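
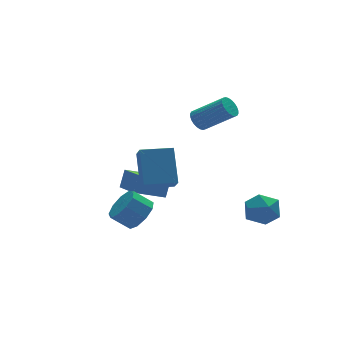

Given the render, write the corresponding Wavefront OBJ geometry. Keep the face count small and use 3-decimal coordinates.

v 0.38 3.584 -3.179
v 0.179 1.657 -2.422
v -1.165 3.977 -2.589
v -1.366 2.05 -1.832
v 0.826 3.91 -2.228
v 0.625 1.983 -1.471
v -0.719 4.303 -1.638
v -0.92 2.376 -0.881
v 3.44 -1.448 -2.671
v 4.225 -2.066 -2.465
v 2.495 -2.294 -1.615
v 3.28 -2.912 -1.409
v 3.302 -1.94 -1.102
v 3.886 -1.417 -1.755
v 2.834 -2.943 -2.325
v 3.418 -2.42 -2.978
v 3.85 -2.99 -2.251
v 4.14 -2.37 -1.495
v 2.58 -1.99 -2.585
v 2.87 -1.37 -1.829
v -2.282 -0.549 -1.628
v -1.64 -0.588 -0.928
v -2.437 -0.129 -0.172
v -3.078 -0.091 -0.872
v -1.601 -0.016 -1.234
v -2.398 0.443 -0.479
v -1.88 0.306 -1.724
v -2.677 0.765 -0.969
v -2.347 0.228 -2.169
v -3.144 0.687 -1.414
v -2.784 -0.214 -2.361
v -3.58 0.245 -1.606
v -2.985 -0.813 -2.21
v -3.782 -0.354 -1.454
v -2.857 -1.289 -1.786
v -3.654 -0.83 -1.03
v -2.46 -1.419 -1.288
v -3.257 -0.96 -0.533
v -1.979 -1.142 -0.949
v -2.776 -0.683 -0.194
v -2.715 -1.723 1.266
v -2.252 -0.409 2.769
v -2.471 -0.9 0.471
v -2.007 0.414 1.974
v -1.193 -2.214 1.226
v -0.729 -0.9 2.729
v -0.948 -1.391 0.431
v -0.485 -0.077 1.934
v 2.344 2.341 2.084
v 2.705 2.175 1.582
v 3.877 1.114 2.774
v 3.516 1.279 3.276
v 2.818 2.384 1.657
v 3.99 1.323 2.848
v 2.86 2.587 1.796
v 4.032 1.526 2.988
v 2.823 2.752 1.98
v 3.995 1.691 3.172
v 2.713 2.855 2.179
v 3.885 1.794 3.371
v 2.547 2.879 2.364
v 3.719 1.818 3.556
v 2.35 2.821 2.506
v 3.522 1.76 3.698
v 2.152 2.691 2.584
v 3.324 1.629 3.776
v 1.983 2.506 2.586
v 3.155 1.445 3.778
v 1.87 2.297 2.512
v 3.042 1.236 3.703
v 1.828 2.094 2.372
v 3 1.033 3.564
v 1.865 1.929 2.188
v 3.037 0.868 3.38
v 1.975 1.826 1.989
v 3.147 0.765 3.181
v 2.141 1.802 1.804
v 3.313 0.741 2.996
v 2.338 1.86 1.662
v 3.51 0.799 2.854
v 2.536 1.991 1.584
v 3.708 0.929 2.776
f 2 4 1
f 5 2 1
f 1 4 3
f 3 5 1
f 2 8 4
f 6 2 5
f 6 8 2
f 4 8 3
f 7 5 3
f 3 8 7
f 7 6 5
f 8 6 7
f 9 20 14
f 9 14 10
f 9 10 16
f 9 16 19
f 9 19 20
f 10 14 18
f 14 20 13
f 20 19 11
f 19 16 15
f 16 10 17
f 12 18 13
f 12 13 11
f 12 11 15
f 12 15 17
f 12 17 18
f 13 18 14
f 11 13 20
f 15 11 19
f 17 15 16
f 18 17 10
f 22 21 25
f 22 25 23
f 23 25 26
f 23 26 24
f 25 21 27
f 25 27 26
f 26 27 28
f 26 28 24
f 27 21 29
f 27 29 28
f 28 29 30
f 28 30 24
f 29 21 31
f 29 31 30
f 30 31 32
f 30 32 24
f 31 21 33
f 31 33 32
f 32 33 34
f 32 34 24
f 33 21 35
f 33 35 34
f 34 35 36
f 34 36 24
f 35 21 37
f 35 37 36
f 36 37 38
f 36 38 24
f 37 21 39
f 37 39 38
f 38 39 40
f 38 40 24
f 39 21 22
f 39 22 40
f 40 22 23
f 40 23 24
f 42 44 41
f 45 42 41
f 41 44 43
f 43 45 41
f 42 48 44
f 46 42 45
f 46 48 42
f 44 48 43
f 47 45 43
f 43 48 47
f 47 46 45
f 48 46 47
f 50 49 53
f 50 53 51
f 51 53 54
f 51 54 52
f 53 49 55
f 53 55 54
f 54 55 56
f 54 56 52
f 55 49 57
f 55 57 56
f 56 57 58
f 56 58 52
f 57 49 59
f 57 59 58
f 58 59 60
f 58 60 52
f 59 49 61
f 59 61 60
f 60 61 62
f 60 62 52
f 61 49 63
f 61 63 62
f 62 63 64
f 62 64 52
f 63 49 65
f 63 65 64
f 64 65 66
f 64 66 52
f 65 49 67
f 65 67 66
f 66 67 68
f 66 68 52
f 67 49 69
f 67 69 68
f 68 69 70
f 68 70 52
f 69 49 71
f 69 71 70
f 70 71 72
f 70 72 52
f 71 49 73
f 71 73 72
f 72 73 74
f 72 74 52
f 73 49 75
f 73 75 74
f 74 75 76
f 74 76 52
f 75 49 77
f 75 77 76
f 76 77 78
f 76 78 52
f 77 49 79
f 77 79 78
f 78 79 80
f 78 80 52
f 79 49 81
f 79 81 80
f 80 81 82
f 80 82 52
f 81 49 50
f 81 50 82
f 82 50 51
f 82 51 52



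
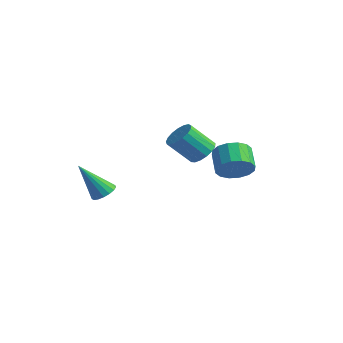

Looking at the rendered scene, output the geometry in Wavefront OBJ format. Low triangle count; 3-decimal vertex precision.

v -2.061 -3.436 -4.718
v -1.487 -3.307 -4.42
v -2.739 -4.344 -3.022
v -1.664 -3.054 -4.355
v -1.933 -2.888 -4.374
v -2.231 -2.848 -4.471
v -2.49 -2.942 -4.625
v -2.651 -3.15 -4.8
v -2.677 -3.423 -4.957
v -2.562 -3.699 -5.059
v -2.332 -3.915 -5.083
v -2.041 -4.021 -5.023
v -1.754 -3.993 -4.894
v -1.538 -3.837 -4.724
v -1.441 -3.59 -4.553
v -2.237 2.604 -3.785
v -1.522 2.225 -3.737
v -2.129 1.237 -2.507
v -2.843 1.616 -2.555
v -1.489 2.518 -3.485
v -2.096 1.53 -2.256
v -1.627 2.83 -3.302
v -2.234 1.843 -2.072
v -1.904 3.091 -3.23
v -2.511 2.103 -2
v -2.258 3.24 -3.284
v -2.865 2.253 -2.054
v -2.607 3.244 -3.454
v -3.213 2.256 -2.224
v -2.871 3.1 -3.699
v -3.477 2.113 -2.469
v -2.989 2.844 -3.964
v -3.596 1.856 -2.734
v -2.936 2.532 -4.188
v -3.542 1.544 -2.958
v -2.722 2.236 -4.319
v -3.328 1.249 -3.09
v -2.397 2.025 -4.329
v -3.003 1.037 -3.099
v -2.035 1.947 -4.213
v -2.642 0.959 -2.984
v -1.72 2.019 -4
v -2.326 1.031 -2.77
v 2.05 0.812 -3.114
v 2.71 1.128 -2.557
v 1.83 1.683 -1.828
v 1.17 1.368 -2.386
v 2.653 1.468 -2.885
v 1.773 2.023 -2.157
v 2.434 1.633 -3.275
v 1.554 2.188 -2.547
v 2.113 1.577 -3.621
v 1.233 2.132 -2.893
v 1.774 1.317 -3.832
v 0.894 1.872 -3.104
v 1.51 0.922 -3.851
v 0.629 1.477 -3.122
v 1.39 0.497 -3.672
v 0.51 1.052 -2.943
v 1.447 0.157 -3.343
v 0.567 0.712 -2.615
v 1.666 -0.008 -2.953
v 0.786 0.547 -2.225
v 1.987 0.048 -2.607
v 1.107 0.603 -1.879
v 2.326 0.308 -2.396
v 1.446 0.863 -1.668
v 2.591 0.703 -2.378
v 1.71 1.258 -1.649
f 2 1 4
f 2 4 3
f 4 1 5
f 4 5 3
f 5 1 6
f 5 6 3
f 6 1 7
f 6 7 3
f 7 1 8
f 7 8 3
f 8 1 9
f 8 9 3
f 9 1 10
f 9 10 3
f 10 1 11
f 10 11 3
f 11 1 12
f 11 12 3
f 12 1 13
f 12 13 3
f 13 1 14
f 13 14 3
f 14 1 15
f 14 15 3
f 15 1 2
f 15 2 3
f 17 16 20
f 17 20 18
f 18 20 21
f 18 21 19
f 20 16 22
f 20 22 21
f 21 22 23
f 21 23 19
f 22 16 24
f 22 24 23
f 23 24 25
f 23 25 19
f 24 16 26
f 24 26 25
f 25 26 27
f 25 27 19
f 26 16 28
f 26 28 27
f 27 28 29
f 27 29 19
f 28 16 30
f 28 30 29
f 29 30 31
f 29 31 19
f 30 16 32
f 30 32 31
f 31 32 33
f 31 33 19
f 32 16 34
f 32 34 33
f 33 34 35
f 33 35 19
f 34 16 36
f 34 36 35
f 35 36 37
f 35 37 19
f 36 16 38
f 36 38 37
f 37 38 39
f 37 39 19
f 38 16 40
f 38 40 39
f 39 40 41
f 39 41 19
f 40 16 42
f 40 42 41
f 41 42 43
f 41 43 19
f 42 16 17
f 42 17 43
f 43 17 18
f 43 18 19
f 45 44 48
f 45 48 46
f 46 48 49
f 46 49 47
f 48 44 50
f 48 50 49
f 49 50 51
f 49 51 47
f 50 44 52
f 50 52 51
f 51 52 53
f 51 53 47
f 52 44 54
f 52 54 53
f 53 54 55
f 53 55 47
f 54 44 56
f 54 56 55
f 55 56 57
f 55 57 47
f 56 44 58
f 56 58 57
f 57 58 59
f 57 59 47
f 58 44 60
f 58 60 59
f 59 60 61
f 59 61 47
f 60 44 62
f 60 62 61
f 61 62 63
f 61 63 47
f 62 44 64
f 62 64 63
f 63 64 65
f 63 65 47
f 64 44 66
f 64 66 65
f 65 66 67
f 65 67 47
f 66 44 68
f 66 68 67
f 67 68 69
f 67 69 47
f 68 44 45
f 68 45 69
f 69 45 46
f 69 46 47



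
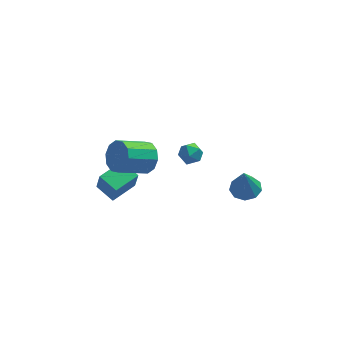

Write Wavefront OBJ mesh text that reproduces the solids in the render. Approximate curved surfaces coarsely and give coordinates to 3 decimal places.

v -3.715 1.423 -4.026
v -3.552 1.14 -2.809
v -2.48 2.438 -3.955
v -2.317 2.155 -2.738
v -2.943 0.505 -4.342
v -2.78 0.222 -3.125
v -1.708 1.52 -4.271
v -1.545 1.237 -3.054
v 0.726 1.635 -1.171
v 1.267 1.662 -1.653
v 1.033 0.538 -0.887
v 1.574 0.565 -1.369
v 1.604 0.969 -0.767
v 1.414 1.647 -0.943
v 0.886 0.553 -1.597
v 0.696 1.231 -1.773
v 1.366 0.993 -1.917
v 1.81 1.25 -1.404
v 0.49 0.95 -1.136
v 0.934 1.207 -0.623
v 3.346 -3.408 0.504
v 3.751 -2.723 0.657
v 3.194 -3.672 2.096
v 3.208 -2.619 0.622
v 2.729 -2.884 0.532
v 2.54 -3.394 0.43
v 2.727 -3.911 0.362
v 3.204 -4.193 0.361
v 3.748 -4.107 0.427
v 4.103 -3.695 0.529
v 4.104 -3.148 0.62
v -1.41 -2.273 2.389
v -1.09 -1.889 3.15
v -2.551 -2.463 4.052
v -2.87 -2.847 3.291
v -1.406 -1.508 2.882
v -2.866 -2.082 3.784
v -1.722 -1.419 2.426
v -3.183 -1.993 3.328
v -1.92 -1.657 1.955
v -3.38 -2.23 2.858
v -1.922 -2.129 1.651
v -3.383 -2.703 2.553
v -1.729 -2.657 1.628
v -3.19 -3.231 2.53
v -1.414 -3.038 1.896
v -2.874 -3.612 2.798
v -1.097 -3.127 2.352
v -2.558 -3.701 3.254
v -0.9 -2.89 2.822
v -2.36 -3.463 3.725
v -0.897 -2.417 3.127
v -2.358 -2.991 4.029
f 2 4 1
f 5 2 1
f 1 4 3
f 3 5 1
f 2 8 4
f 6 2 5
f 6 8 2
f 4 8 3
f 7 5 3
f 3 8 7
f 7 6 5
f 8 6 7
f 9 20 14
f 9 14 10
f 9 10 16
f 9 16 19
f 9 19 20
f 10 14 18
f 14 20 13
f 20 19 11
f 19 16 15
f 16 10 17
f 12 18 13
f 12 13 11
f 12 11 15
f 12 15 17
f 12 17 18
f 13 18 14
f 11 13 20
f 15 11 19
f 17 15 16
f 18 17 10
f 22 21 24
f 22 24 23
f 24 21 25
f 24 25 23
f 25 21 26
f 25 26 23
f 26 21 27
f 26 27 23
f 27 21 28
f 27 28 23
f 28 21 29
f 28 29 23
f 29 21 30
f 29 30 23
f 30 21 31
f 30 31 23
f 31 21 22
f 31 22 23
f 33 32 36
f 33 36 34
f 34 36 37
f 34 37 35
f 36 32 38
f 36 38 37
f 37 38 39
f 37 39 35
f 38 32 40
f 38 40 39
f 39 40 41
f 39 41 35
f 40 32 42
f 40 42 41
f 41 42 43
f 41 43 35
f 42 32 44
f 42 44 43
f 43 44 45
f 43 45 35
f 44 32 46
f 44 46 45
f 45 46 47
f 45 47 35
f 46 32 48
f 46 48 47
f 47 48 49
f 47 49 35
f 48 32 50
f 48 50 49
f 49 50 51
f 49 51 35
f 50 32 52
f 50 52 51
f 51 52 53
f 51 53 35
f 52 32 33
f 52 33 53
f 53 33 34
f 53 34 35



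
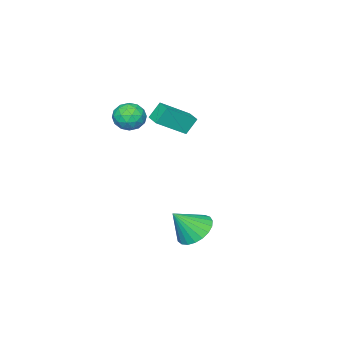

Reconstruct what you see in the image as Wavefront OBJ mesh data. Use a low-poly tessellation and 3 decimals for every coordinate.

v 1.073 0.417 -4.589
v 1.855 1.098 -4.854
v 2.027 -0.157 -3.251
v 1.61 1.342 -4.574
v 1.272 1.427 -4.297
v 0.9 1.337 -4.071
v 0.557 1.087 -3.934
v 0.305 0.722 -3.91
v 0.185 0.304 -4.004
v 0.218 -0.095 -4.199
v 0.4 -0.405 -4.461
v 0.698 -0.573 -4.746
v 1.061 -0.57 -5.003
v 1.426 -0.396 -5.189
v 1.73 -0.082 -5.271
v 1.921 0.318 -5.235
v 1.965 0.736 -5.087
v 0.501 -3.461 1.969
v 0.928 -2.805 1.559
v 1.752 -4.055 2.321
v 2.179 -3.399 1.911
v 1.733 -3.238 2.657
v 0.96 -2.871 2.439
v 1.72 -3.989 1.441
v 0.947 -3.622 1.223
v 1.681 -3.131 1.233
v 1.689 -2.667 1.985
v 0.991 -4.193 1.895
v 0.999 -3.729 2.647
v 0.605 -3.081 1.733
v 2.075 -3.779 2.147
v 1.814 -3.685 2.585
v 2.064 -3.299 2.345
v 0.624 -3.12 2.25
v 0.875 -2.734 2.01
v 1.348 -2.989 2.655
v 1.805 -4.126 1.87
v 2.056 -3.74 1.63
v 0.616 -3.561 1.535
v 0.866 -3.175 1.295
v 1.332 -3.871 1.225
v 1.298 -2.887 1.301
v 2.034 -3.236 1.508
v 1.764 -3.583 1.231
v 1.309 -3.367 1.103
v 1.303 -2.614 1.742
v 2.039 -2.964 1.949
v 1.777 -2.869 2.388
v 1.322 -2.653 2.26
v 1.746 -2.806 1.551
v 0.641 -3.896 1.931
v 1.377 -4.246 2.138
v 1.358 -4.207 1.62
v 0.903 -3.991 1.492
v 0.646 -3.624 2.372
v 1.382 -3.973 2.579
v 1.371 -3.493 2.777
v 0.916 -3.277 2.649
v 0.934 -4.054 2.329
v -1.091 -2.387 0.56
v -1.623 -2.134 1.442
v -0.685 -1.584 0.575
v -1.216 -1.331 1.457
v 0.296 -3.109 1.603
v -0.235 -2.856 2.485
v 0.703 -2.306 1.618
v 0.171 -2.053 2.5
f 2 1 4
f 2 4 3
f 4 1 5
f 4 5 3
f 5 1 6
f 5 6 3
f 6 1 7
f 6 7 3
f 7 1 8
f 7 8 3
f 8 1 9
f 8 9 3
f 9 1 10
f 9 10 3
f 10 1 11
f 10 11 3
f 11 1 12
f 11 12 3
f 12 1 13
f 12 13 3
f 13 1 14
f 13 14 3
f 14 1 15
f 14 15 3
f 15 1 16
f 15 16 3
f 16 1 17
f 16 17 3
f 17 1 2
f 17 2 3
f 18 55 34
f 55 29 58
f 34 58 23
f 55 58 34
f 18 34 30
f 34 23 35
f 30 35 19
f 34 35 30
f 18 30 39
f 30 19 40
f 39 40 25
f 30 40 39
f 18 39 51
f 39 25 54
f 51 54 28
f 39 54 51
f 18 51 55
f 51 28 59
f 55 59 29
f 51 59 55
f 19 35 46
f 35 23 49
f 46 49 27
f 35 49 46
f 23 58 36
f 58 29 57
f 36 57 22
f 58 57 36
f 29 59 56
f 59 28 52
f 56 52 20
f 59 52 56
f 28 54 53
f 54 25 41
f 53 41 24
f 54 41 53
f 25 40 45
f 40 19 42
f 45 42 26
f 40 42 45
f 21 47 33
f 47 27 48
f 33 48 22
f 47 48 33
f 21 33 31
f 33 22 32
f 31 32 20
f 33 32 31
f 21 31 38
f 31 20 37
f 38 37 24
f 31 37 38
f 21 38 43
f 38 24 44
f 43 44 26
f 38 44 43
f 21 43 47
f 43 26 50
f 47 50 27
f 43 50 47
f 22 48 36
f 48 27 49
f 36 49 23
f 48 49 36
f 20 32 56
f 32 22 57
f 56 57 29
f 32 57 56
f 24 37 53
f 37 20 52
f 53 52 28
f 37 52 53
f 26 44 45
f 44 24 41
f 45 41 25
f 44 41 45
f 27 50 46
f 50 26 42
f 46 42 19
f 50 42 46
f 61 63 60
f 64 61 60
f 60 63 62
f 62 64 60
f 61 67 63
f 65 61 64
f 65 67 61
f 63 67 62
f 66 64 62
f 62 67 66
f 66 65 64
f 67 65 66



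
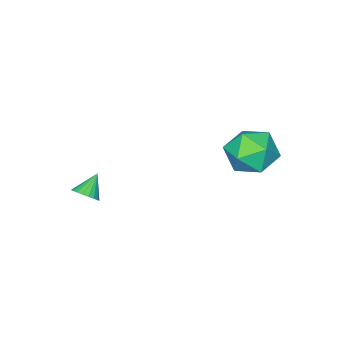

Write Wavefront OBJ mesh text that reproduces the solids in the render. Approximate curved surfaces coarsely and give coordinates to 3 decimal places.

v -4.162 2.88 4.387
v -3.25 3.551 4.289
v -3.57 1.869 2.971
v -2.658 2.54 2.873
v -2.766 1.855 3.773
v -3.132 2.48 4.648
v -3.688 2.94 2.612
v -4.054 3.565 3.487
v -2.958 3.588 3.192
v -2.388 2.917 3.91
v -4.432 2.503 3.35
v -3.862 1.832 4.068
v 0.571 -2.066 0.726
v 0.92 -1.82 1.133
v -0.211 -2.194 1.474
v 0.802 -1.625 1.043
v 0.644 -1.506 0.898
v 0.473 -1.484 0.723
v 0.319 -1.562 0.549
v 0.209 -1.728 0.405
v 0.161 -1.952 0.317
v 0.185 -2.195 0.299
v 0.275 -2.417 0.356
v 0.416 -2.577 0.476
v 0.584 -2.649 0.639
v 0.75 -2.62 0.818
v 0.885 -2.496 0.98
v 0.966 -2.297 1.099
v 0.978 -2.058 1.153
f 1 12 6
f 1 6 2
f 1 2 8
f 1 8 11
f 1 11 12
f 2 6 10
f 6 12 5
f 12 11 3
f 11 8 7
f 8 2 9
f 4 10 5
f 4 5 3
f 4 3 7
f 4 7 9
f 4 9 10
f 5 10 6
f 3 5 12
f 7 3 11
f 9 7 8
f 10 9 2
f 14 13 16
f 14 16 15
f 16 13 17
f 16 17 15
f 17 13 18
f 17 18 15
f 18 13 19
f 18 19 15
f 19 13 20
f 19 20 15
f 20 13 21
f 20 21 15
f 21 13 22
f 21 22 15
f 22 13 23
f 22 23 15
f 23 13 24
f 23 24 15
f 24 13 25
f 24 25 15
f 25 13 26
f 25 26 15
f 26 13 27
f 26 27 15
f 27 13 28
f 27 28 15
f 28 13 29
f 28 29 15
f 29 13 14
f 29 14 15



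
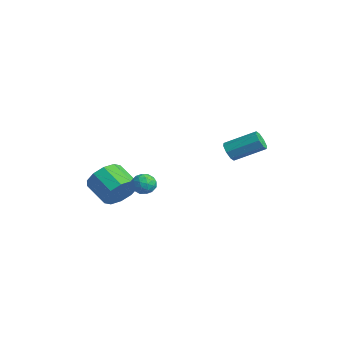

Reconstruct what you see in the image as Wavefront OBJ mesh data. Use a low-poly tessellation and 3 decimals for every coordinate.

v -3.055 -0.774 -2.145
v -2.72 -0.809 -1.587
v -2.34 -1.391 -2.613
v -2.005 -1.426 -2.055
v -2.586 -1.717 -2.105
v -3.028 -1.336 -1.816
v -2.032 -0.864 -2.384
v -2.474 -0.483 -2.095
v -2.088 -0.865 -1.735
v -2.43 -1.392 -1.562
v -2.63 -0.808 -2.638
v -2.972 -1.335 -2.465
v -2.951 -0.737 -1.825
v -2.109 -1.463 -2.375
v -2.451 -1.634 -2.405
v -2.254 -1.655 -2.076
v -3.132 -1.047 -1.96
v -2.935 -1.067 -1.631
v -2.856 -1.601 -1.936
v -2.125 -1.133 -2.569
v -1.928 -1.153 -2.24
v -2.806 -0.545 -2.124
v -2.609 -0.566 -1.795
v -2.204 -0.599 -2.264
v -2.382 -0.79 -1.584
v -1.961 -1.154 -1.859
v -1.977 -0.823 -2.052
v -2.237 -0.599 -1.882
v -2.583 -1.1 -1.482
v -2.163 -1.463 -1.757
v -2.504 -1.634 -1.787
v -2.764 -1.41 -1.617
v -2.211 -1.133 -1.569
v -2.897 -0.737 -2.443
v -2.477 -1.1 -2.718
v -2.296 -0.79 -2.583
v -2.556 -0.566 -2.413
v -3.099 -1.046 -2.341
v -2.678 -1.41 -2.616
v -2.823 -1.601 -2.318
v -3.083 -1.377 -2.148
v -2.849 -1.067 -2.631
v -3.316 -1.928 -2.855
v -2.777 -2.143 -2.041
v -4.005 -2.528 -1.33
v -4.544 -2.312 -2.145
v -2.944 -1.549 -2.008
v -4.172 -1.934 -1.297
v -3.253 -1.099 -2.298
v -4.482 -1.484 -1.588
v -3.586 -0.966 -2.802
v -4.814 -1.351 -2.091
v -3.816 -1.2 -3.326
v -5.044 -1.585 -2.615
v -3.855 -1.712 -3.67
v -5.083 -2.097 -2.959
v -3.688 -2.306 -3.703
v -4.916 -2.691 -2.992
v -3.378 -2.756 -3.412
v -4.607 -3.141 -2.702
v -3.046 -2.889 -2.909
v -4.274 -3.274 -2.198
v -2.816 -2.655 -2.385
v -4.044 -3.04 -1.674
v -1.837 2.954 -0.425
v -1.526 3.075 -0.9
v -0.813 4.427 -0.089
v -1.123 4.306 0.385
v -1.92 3.281 -0.897
v -1.206 4.633 -0.086
v -2.264 3.296 -0.618
v -1.551 4.647 0.193
v -2.359 3.11 -0.226
v -1.645 4.461 0.585
v -2.147 2.833 0.049
v -1.434 4.185 0.86
v -1.754 2.627 0.046
v -1.04 3.979 0.857
v -1.409 2.613 -0.233
v -0.696 3.964 0.578
v -1.315 2.799 -0.625
v -0.601 4.15 0.186
f 1 38 17
f 38 12 41
f 17 41 6
f 38 41 17
f 1 17 13
f 17 6 18
f 13 18 2
f 17 18 13
f 1 13 22
f 13 2 23
f 22 23 8
f 13 23 22
f 1 22 34
f 22 8 37
f 34 37 11
f 22 37 34
f 1 34 38
f 34 11 42
f 38 42 12
f 34 42 38
f 2 18 29
f 18 6 32
f 29 32 10
f 18 32 29
f 6 41 19
f 41 12 40
f 19 40 5
f 41 40 19
f 12 42 39
f 42 11 35
f 39 35 3
f 42 35 39
f 11 37 36
f 37 8 24
f 36 24 7
f 37 24 36
f 8 23 28
f 23 2 25
f 28 25 9
f 23 25 28
f 4 30 16
f 30 10 31
f 16 31 5
f 30 31 16
f 4 16 14
f 16 5 15
f 14 15 3
f 16 15 14
f 4 14 21
f 14 3 20
f 21 20 7
f 14 20 21
f 4 21 26
f 21 7 27
f 26 27 9
f 21 27 26
f 4 26 30
f 26 9 33
f 30 33 10
f 26 33 30
f 5 31 19
f 31 10 32
f 19 32 6
f 31 32 19
f 3 15 39
f 15 5 40
f 39 40 12
f 15 40 39
f 7 20 36
f 20 3 35
f 36 35 11
f 20 35 36
f 9 27 28
f 27 7 24
f 28 24 8
f 27 24 28
f 10 33 29
f 33 9 25
f 29 25 2
f 33 25 29
f 44 43 47
f 44 47 45
f 45 47 48
f 45 48 46
f 47 43 49
f 47 49 48
f 48 49 50
f 48 50 46
f 49 43 51
f 49 51 50
f 50 51 52
f 50 52 46
f 51 43 53
f 51 53 52
f 52 53 54
f 52 54 46
f 53 43 55
f 53 55 54
f 54 55 56
f 54 56 46
f 55 43 57
f 55 57 56
f 56 57 58
f 56 58 46
f 57 43 59
f 57 59 58
f 58 59 60
f 58 60 46
f 59 43 61
f 59 61 60
f 60 61 62
f 60 62 46
f 61 43 63
f 61 63 62
f 62 63 64
f 62 64 46
f 63 43 44
f 63 44 64
f 64 44 45
f 64 45 46
f 66 65 69
f 66 69 67
f 67 69 70
f 67 70 68
f 69 65 71
f 69 71 70
f 70 71 72
f 70 72 68
f 71 65 73
f 71 73 72
f 72 73 74
f 72 74 68
f 73 65 75
f 73 75 74
f 74 75 76
f 74 76 68
f 75 65 77
f 75 77 76
f 76 77 78
f 76 78 68
f 77 65 79
f 77 79 78
f 78 79 80
f 78 80 68
f 79 65 81
f 79 81 80
f 80 81 82
f 80 82 68
f 81 65 66
f 81 66 82
f 82 66 67
f 82 67 68



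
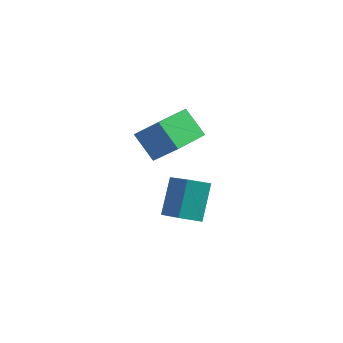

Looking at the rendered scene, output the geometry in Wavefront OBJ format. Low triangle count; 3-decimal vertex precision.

v 0.663 0.989 -1.678
v 0.61 1.994 -0.526
v -0.31 1.979 -2.588
v -0.363 2.985 -1.436
v 1.343 1.375 -1.984
v 1.29 2.381 -0.832
v 0.37 2.366 -2.894
v 0.317 3.371 -1.742
v -1.057 1.512 1.651
v -0.148 1.346 2.594
v -0.624 2.874 1.473
v 0.285 2.708 2.416
v -0.265 1.152 0.824
v 0.644 0.986 1.767
v 0.168 2.514 0.646
v 1.077 2.348 1.589
f 2 4 1
f 5 2 1
f 1 4 3
f 3 5 1
f 2 8 4
f 6 2 5
f 6 8 2
f 4 8 3
f 7 5 3
f 3 8 7
f 7 6 5
f 8 6 7
f 10 12 9
f 13 10 9
f 9 12 11
f 11 13 9
f 10 16 12
f 14 10 13
f 14 16 10
f 12 16 11
f 15 13 11
f 11 16 15
f 15 14 13
f 16 14 15



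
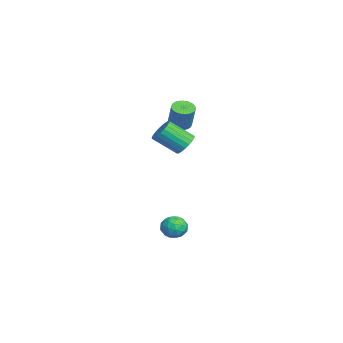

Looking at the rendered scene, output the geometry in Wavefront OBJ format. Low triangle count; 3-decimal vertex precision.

v -2.907 -1.923 2.172
v -2.516 -1.553 1.957
v -1.961 -1.408 3.212
v -2.353 -1.777 3.428
v -2.683 -1.412 2.014
v -2.128 -1.266 3.27
v -2.884 -1.348 2.096
v -2.33 -1.203 3.351
v -3.089 -1.372 2.189
v -2.535 -1.227 3.444
v -3.266 -1.48 2.28
v -2.712 -1.335 3.535
v -3.389 -1.655 2.354
v -2.834 -1.51 3.609
v -3.438 -1.871 2.401
v -2.883 -1.726 3.656
v -3.406 -2.095 2.413
v -2.852 -1.95 3.668
v -3.299 -2.292 2.388
v -2.744 -2.147 3.643
v -3.132 -2.434 2.33
v -2.577 -2.288 3.586
v -2.93 -2.497 2.249
v -2.376 -2.352 3.504
v -2.725 -2.473 2.156
v -2.171 -2.328 3.411
v -2.548 -2.365 2.065
v -1.994 -2.22 3.32
v -2.426 -2.19 1.991
v -1.871 -2.045 3.246
v -2.377 -1.974 1.944
v -1.822 -1.829 3.199
v -2.408 -1.75 1.932
v -1.854 -1.605 3.187
v -0.399 -1.784 1.801
v 0.204 -1.992 1.633
v 0.063 -3.144 2.552
v -0.541 -2.936 2.719
v 0.258 -1.828 1.847
v 0.116 -2.98 2.765
v 0.198 -1.657 2.052
v 0.056 -2.809 2.971
v 0.034 -1.507 2.214
v -0.107 -2.659 3.133
v -0.204 -1.406 2.305
v -0.346 -2.558 3.224
v -0.476 -1.37 2.309
v -0.618 -2.521 3.227
v -0.735 -1.405 2.224
v -0.876 -2.557 3.143
v -0.935 -1.506 2.067
v -1.077 -2.658 2.985
v -1.043 -1.655 1.863
v -1.185 -2.807 2.782
v -1.04 -1.827 1.649
v -1.182 -2.978 2.567
v -0.926 -1.991 1.461
v -1.067 -3.142 2.379
v -0.72 -2.119 1.331
v -0.862 -3.271 2.25
v -0.46 -2.189 1.283
v -0.601 -3.341 2.202
v -0.188 -2.19 1.325
v -0.33 -3.341 2.243
v 0.047 -2.12 1.448
v -0.095 -3.272 2.367
v 3.23 -2.037 -1.586
v 3.665 -2.103 -2.081
v 3.575 -2.957 -1.159
v 4.01 -3.023 -1.654
v 4.092 -2.545 -1.203
v 3.878 -1.976 -1.467
v 3.362 -3.084 -1.773
v 3.148 -2.515 -2.037
v 3.746 -2.75 -2.197
v 4.198 -2.417 -1.844
v 3.042 -2.643 -1.396
v 3.494 -2.31 -1.043
v 3.417 -1.989 -1.871
v 3.823 -3.071 -1.369
v 3.871 -2.79 -1.104
v 4.127 -2.829 -1.395
v 3.542 -1.915 -1.51
v 3.798 -1.953 -1.801
v 4.049 -2.213 -1.285
v 3.442 -3.107 -1.439
v 3.698 -3.145 -1.73
v 3.113 -2.231 -1.845
v 3.369 -2.27 -2.136
v 3.191 -2.847 -1.955
v 3.721 -2.408 -2.23
v 3.924 -2.949 -1.979
v 3.542 -2.985 -2.049
v 3.417 -2.651 -2.204
v 3.986 -2.213 -2.023
v 4.189 -2.754 -1.772
v 4.237 -2.472 -1.507
v 4.111 -2.138 -1.662
v 4.034 -2.593 -2.091
v 3.051 -2.306 -1.468
v 3.254 -2.847 -1.217
v 3.129 -2.922 -1.578
v 3.003 -2.588 -1.733
v 3.316 -2.111 -1.261
v 3.519 -2.652 -1.01
v 3.823 -2.409 -1.036
v 3.698 -2.075 -1.191
v 3.206 -2.467 -1.149
f 2 1 5
f 2 5 3
f 3 5 6
f 3 6 4
f 5 1 7
f 5 7 6
f 6 7 8
f 6 8 4
f 7 1 9
f 7 9 8
f 8 9 10
f 8 10 4
f 9 1 11
f 9 11 10
f 10 11 12
f 10 12 4
f 11 1 13
f 11 13 12
f 12 13 14
f 12 14 4
f 13 1 15
f 13 15 14
f 14 15 16
f 14 16 4
f 15 1 17
f 15 17 16
f 16 17 18
f 16 18 4
f 17 1 19
f 17 19 18
f 18 19 20
f 18 20 4
f 19 1 21
f 19 21 20
f 20 21 22
f 20 22 4
f 21 1 23
f 21 23 22
f 22 23 24
f 22 24 4
f 23 1 25
f 23 25 24
f 24 25 26
f 24 26 4
f 25 1 27
f 25 27 26
f 26 27 28
f 26 28 4
f 27 1 29
f 27 29 28
f 28 29 30
f 28 30 4
f 29 1 31
f 29 31 30
f 30 31 32
f 30 32 4
f 31 1 33
f 31 33 32
f 32 33 34
f 32 34 4
f 33 1 2
f 33 2 34
f 34 2 3
f 34 3 4
f 36 35 39
f 36 39 37
f 37 39 40
f 37 40 38
f 39 35 41
f 39 41 40
f 40 41 42
f 40 42 38
f 41 35 43
f 41 43 42
f 42 43 44
f 42 44 38
f 43 35 45
f 43 45 44
f 44 45 46
f 44 46 38
f 45 35 47
f 45 47 46
f 46 47 48
f 46 48 38
f 47 35 49
f 47 49 48
f 48 49 50
f 48 50 38
f 49 35 51
f 49 51 50
f 50 51 52
f 50 52 38
f 51 35 53
f 51 53 52
f 52 53 54
f 52 54 38
f 53 35 55
f 53 55 54
f 54 55 56
f 54 56 38
f 55 35 57
f 55 57 56
f 56 57 58
f 56 58 38
f 57 35 59
f 57 59 58
f 58 59 60
f 58 60 38
f 59 35 61
f 59 61 60
f 60 61 62
f 60 62 38
f 61 35 63
f 61 63 62
f 62 63 64
f 62 64 38
f 63 35 65
f 63 65 64
f 64 65 66
f 64 66 38
f 65 35 36
f 65 36 66
f 66 36 37
f 66 37 38
f 67 104 83
f 104 78 107
f 83 107 72
f 104 107 83
f 67 83 79
f 83 72 84
f 79 84 68
f 83 84 79
f 67 79 88
f 79 68 89
f 88 89 74
f 79 89 88
f 67 88 100
f 88 74 103
f 100 103 77
f 88 103 100
f 67 100 104
f 100 77 108
f 104 108 78
f 100 108 104
f 68 84 95
f 84 72 98
f 95 98 76
f 84 98 95
f 72 107 85
f 107 78 106
f 85 106 71
f 107 106 85
f 78 108 105
f 108 77 101
f 105 101 69
f 108 101 105
f 77 103 102
f 103 74 90
f 102 90 73
f 103 90 102
f 74 89 94
f 89 68 91
f 94 91 75
f 89 91 94
f 70 96 82
f 96 76 97
f 82 97 71
f 96 97 82
f 70 82 80
f 82 71 81
f 80 81 69
f 82 81 80
f 70 80 87
f 80 69 86
f 87 86 73
f 80 86 87
f 70 87 92
f 87 73 93
f 92 93 75
f 87 93 92
f 70 92 96
f 92 75 99
f 96 99 76
f 92 99 96
f 71 97 85
f 97 76 98
f 85 98 72
f 97 98 85
f 69 81 105
f 81 71 106
f 105 106 78
f 81 106 105
f 73 86 102
f 86 69 101
f 102 101 77
f 86 101 102
f 75 93 94
f 93 73 90
f 94 90 74
f 93 90 94
f 76 99 95
f 99 75 91
f 95 91 68
f 99 91 95



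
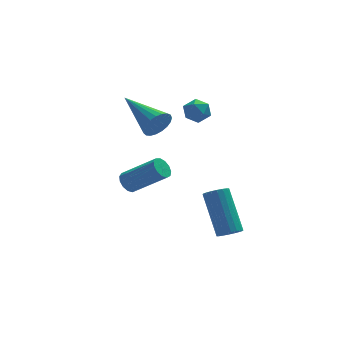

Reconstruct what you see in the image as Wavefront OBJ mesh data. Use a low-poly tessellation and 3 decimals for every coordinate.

v -2.592 2.084 3.068
v -2.357 2.41 2.495
v -3.588 3.896 3.692
v -2.611 2.302 2.403
v -2.862 2.156 2.426
v -3.066 1.998 2.561
v -3.188 1.854 2.782
v -3.207 1.751 3.054
v -3.12 1.704 3.327
v -2.941 1.724 3.556
v -2.702 1.806 3.701
v -2.444 1.935 3.736
v -2.211 2.091 3.656
v -2.045 2.245 3.474
v -1.972 2.372 3.222
v -2.007 2.448 2.943
v -2.143 2.462 2.686
v 0.001 0.513 -2.559
v 0.517 0.425 -2.392
v 0.236 1.819 -0.793
v -0.281 1.907 -0.961
v 0.542 0.61 -2.549
v 0.26 2.005 -0.95
v 0.46 0.777 -2.709
v 0.178 2.171 -1.11
v 0.286 0.891 -2.839
v 0.005 2.285 -1.24
v 0.057 0.93 -2.913
v -0.225 2.324 -1.315
v -0.184 0.887 -2.918
v -0.466 2.281 -1.319
v -0.388 0.769 -2.851
v -0.67 2.164 -1.253
v -0.516 0.601 -2.727
v -0.797 1.995 -1.128
v -0.54 0.415 -2.57
v -0.822 1.81 -0.971
v -0.458 0.249 -2.41
v -0.74 1.643 -0.811
v -0.285 0.135 -2.28
v -0.566 1.529 -0.681
v -0.055 0.096 -2.205
v -0.337 1.49 -0.607
v 0.186 0.139 -2.201
v -0.096 1.533 -0.602
v 0.39 0.256 -2.267
v 0.108 1.651 -0.669
v -0.787 4.533 2.487
v -0.47 4.184 2.053
v -0.81 3.716 3.127
v -0.493 3.367 2.693
v -0.196 3.848 2.996
v -0.182 4.353 2.6
v -1.098 3.547 2.58
v -1.084 4.052 2.184
v -0.662 3.574 2.11
v -0.105 3.76 2.367
v -1.175 4.14 2.813
v -0.618 4.326 3.07
v -3.81 1.963 -0.037
v -3.443 2.096 -0.381
v -2.183 1.449 0.713
v -2.55 1.317 1.057
v -3.478 2.327 -0.205
v -2.218 1.68 0.89
v -3.618 2.443 0.025
v -2.358 1.796 1.12
v -3.819 2.406 0.235
v -2.559 1.76 1.33
v -4.017 2.229 0.358
v -2.757 1.583 1.453
v -4.15 1.968 0.356
v -2.89 1.321 1.451
v -4.174 1.705 0.229
v -2.914 1.058 1.324
v -4.083 1.524 0.017
v -2.823 0.877 1.112
v -3.905 1.483 -0.212
v -2.645 0.836 0.883
v -3.697 1.594 -0.385
v -2.437 0.947 0.709
v -3.525 1.822 -0.449
v -2.265 1.176 0.646
f 2 1 4
f 2 4 3
f 4 1 5
f 4 5 3
f 5 1 6
f 5 6 3
f 6 1 7
f 6 7 3
f 7 1 8
f 7 8 3
f 8 1 9
f 8 9 3
f 9 1 10
f 9 10 3
f 10 1 11
f 10 11 3
f 11 1 12
f 11 12 3
f 12 1 13
f 12 13 3
f 13 1 14
f 13 14 3
f 14 1 15
f 14 15 3
f 15 1 16
f 15 16 3
f 16 1 17
f 16 17 3
f 17 1 2
f 17 2 3
f 19 18 22
f 19 22 20
f 20 22 23
f 20 23 21
f 22 18 24
f 22 24 23
f 23 24 25
f 23 25 21
f 24 18 26
f 24 26 25
f 25 26 27
f 25 27 21
f 26 18 28
f 26 28 27
f 27 28 29
f 27 29 21
f 28 18 30
f 28 30 29
f 29 30 31
f 29 31 21
f 30 18 32
f 30 32 31
f 31 32 33
f 31 33 21
f 32 18 34
f 32 34 33
f 33 34 35
f 33 35 21
f 34 18 36
f 34 36 35
f 35 36 37
f 35 37 21
f 36 18 38
f 36 38 37
f 37 38 39
f 37 39 21
f 38 18 40
f 38 40 39
f 39 40 41
f 39 41 21
f 40 18 42
f 40 42 41
f 41 42 43
f 41 43 21
f 42 18 44
f 42 44 43
f 43 44 45
f 43 45 21
f 44 18 46
f 44 46 45
f 45 46 47
f 45 47 21
f 46 18 19
f 46 19 47
f 47 19 20
f 47 20 21
f 48 59 53
f 48 53 49
f 48 49 55
f 48 55 58
f 48 58 59
f 49 53 57
f 53 59 52
f 59 58 50
f 58 55 54
f 55 49 56
f 51 57 52
f 51 52 50
f 51 50 54
f 51 54 56
f 51 56 57
f 52 57 53
f 50 52 59
f 54 50 58
f 56 54 55
f 57 56 49
f 61 60 64
f 61 64 62
f 62 64 65
f 62 65 63
f 64 60 66
f 64 66 65
f 65 66 67
f 65 67 63
f 66 60 68
f 66 68 67
f 67 68 69
f 67 69 63
f 68 60 70
f 68 70 69
f 69 70 71
f 69 71 63
f 70 60 72
f 70 72 71
f 71 72 73
f 71 73 63
f 72 60 74
f 72 74 73
f 73 74 75
f 73 75 63
f 74 60 76
f 74 76 75
f 75 76 77
f 75 77 63
f 76 60 78
f 76 78 77
f 77 78 79
f 77 79 63
f 78 60 80
f 78 80 79
f 79 80 81
f 79 81 63
f 80 60 82
f 80 82 81
f 81 82 83
f 81 83 63
f 82 60 61
f 82 61 83
f 83 61 62
f 83 62 63



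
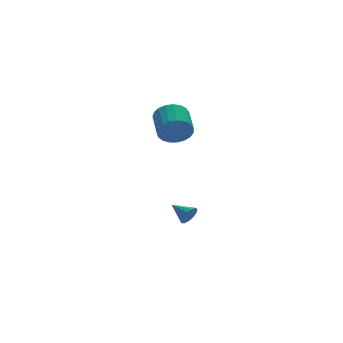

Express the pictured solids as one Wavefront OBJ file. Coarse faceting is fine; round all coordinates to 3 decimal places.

v 3.972 -0.873 -3.49
v 4.29 -0.953 -2.988
v 3.568 0.153 -3.07
v 4.491 -0.787 -3.202
v 4.527 -0.647 -3.508
v 4.387 -0.58 -3.808
v 4.115 -0.605 -4.007
v 3.798 -0.716 -4.042
v 3.535 -0.876 -3.902
v 3.412 -1.036 -3.63
v 3.466 -1.144 -3.314
v 3.681 -1.166 -3.054
v 3.988 -1.095 -2.932
v 2.827 -1.496 2.794
v 3.349 -1.452 2.062
v 3.894 -0.08 2.533
v 3.373 -0.124 3.266
v 3.035 -1.287 1.944
v 3.58 0.086 2.415
v 2.685 -1.157 1.973
v 3.23 0.215 2.444
v 2.359 -1.087 2.144
v 2.905 0.286 2.615
v 2.115 -1.087 2.427
v 2.66 0.285 2.898
v 1.994 -1.158 2.774
v 2.539 0.215 3.245
v 2.016 -1.287 3.124
v 2.562 0.085 3.595
v 2.179 -1.453 3.418
v 2.725 -0.08 3.889
v 2.454 -1.626 3.603
v 3 -0.253 4.074
v 2.794 -1.776 3.649
v 3.34 -0.404 4.12
v 3.139 -1.879 3.547
v 3.685 -0.506 4.018
v 3.431 -1.915 3.315
v 3.976 -0.542 3.786
v 3.617 -1.878 2.993
v 4.163 -0.506 3.464
v 3.668 -1.776 2.636
v 4.213 -0.404 3.107
v 3.573 -1.625 2.307
v 4.118 -0.253 2.778
f 2 1 4
f 2 4 3
f 4 1 5
f 4 5 3
f 5 1 6
f 5 6 3
f 6 1 7
f 6 7 3
f 7 1 8
f 7 8 3
f 8 1 9
f 8 9 3
f 9 1 10
f 9 10 3
f 10 1 11
f 10 11 3
f 11 1 12
f 11 12 3
f 12 1 13
f 12 13 3
f 13 1 2
f 13 2 3
f 15 14 18
f 15 18 16
f 16 18 19
f 16 19 17
f 18 14 20
f 18 20 19
f 19 20 21
f 19 21 17
f 20 14 22
f 20 22 21
f 21 22 23
f 21 23 17
f 22 14 24
f 22 24 23
f 23 24 25
f 23 25 17
f 24 14 26
f 24 26 25
f 25 26 27
f 25 27 17
f 26 14 28
f 26 28 27
f 27 28 29
f 27 29 17
f 28 14 30
f 28 30 29
f 29 30 31
f 29 31 17
f 30 14 32
f 30 32 31
f 31 32 33
f 31 33 17
f 32 14 34
f 32 34 33
f 33 34 35
f 33 35 17
f 34 14 36
f 34 36 35
f 35 36 37
f 35 37 17
f 36 14 38
f 36 38 37
f 37 38 39
f 37 39 17
f 38 14 40
f 38 40 39
f 39 40 41
f 39 41 17
f 40 14 42
f 40 42 41
f 41 42 43
f 41 43 17
f 42 14 44
f 42 44 43
f 43 44 45
f 43 45 17
f 44 14 15
f 44 15 45
f 45 15 16
f 45 16 17



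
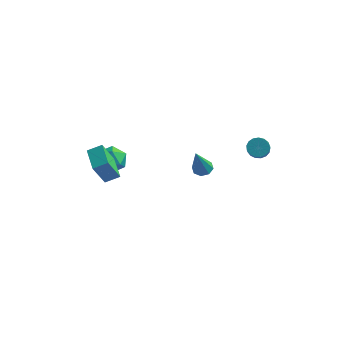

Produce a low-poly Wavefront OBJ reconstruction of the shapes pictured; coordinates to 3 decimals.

v -3.605 0.011 -0.905
v -3.024 -0.437 -0.259
v -4.436 -1.323 -1.081
v -3.855 -1.771 -0.435
v -4.468 -1.07 -0.137
v -3.954 -0.245 -0.028
v -3.506 -1.515 -1.312
v -2.992 -0.69 -1.203
v -2.962 -1.38 -0.51
v -3.557 -1.105 0.216
v -3.903 -0.655 -1.556
v -4.498 -0.38 -0.83
v 0.509 2.109 -2.228
v 1.118 2.206 -2.162
v 0.451 1.191 -0.352
v 0.858 2.565 -1.994
v 0.394 2.658 -1.963
v -0.003 2.429 -2.088
v -0.1 2.013 -2.294
v 0.161 1.653 -2.462
v 0.625 1.561 -2.493
v 1.022 1.789 -2.369
v 3.637 2.573 0.026
v 4.145 2.414 -0.347
v 4.532 1.288 0.662
v 4.023 1.447 1.034
v 4.26 2.628 -0.152
v 4.646 1.502 0.857
v 4.231 2.829 0.084
v 4.618 1.703 1.092
v 4.067 2.972 0.306
v 4.453 1.846 1.314
v 3.804 3.023 0.464
v 4.19 1.897 1.473
v 3.502 2.971 0.522
v 3.889 1.845 1.53
v 3.232 2.828 0.466
v 3.618 1.702 1.474
v 3.054 2.626 0.309
v 3.441 1.501 1.317
v 3.01 2.413 0.087
v 3.396 1.287 1.096
v 3.109 2.235 -0.148
v 3.496 1.11 0.86
v 3.329 2.136 -0.344
v 3.716 1.01 0.664
v 3.62 2.136 -0.455
v 4.006 1.01 0.553
v 3.914 2.236 -0.456
v 4.301 1.111 0.552
v -3.711 -2.484 0.073
v -4.092 -3.149 1.557
v -3.002 -2.053 0.448
v -3.383 -2.719 1.931
v -2.777 -3.741 -0.251
v -3.158 -4.407 1.232
v -2.068 -3.311 0.123
v -2.449 -3.976 1.607
f 1 12 6
f 1 6 2
f 1 2 8
f 1 8 11
f 1 11 12
f 2 6 10
f 6 12 5
f 12 11 3
f 11 8 7
f 8 2 9
f 4 10 5
f 4 5 3
f 4 3 7
f 4 7 9
f 4 9 10
f 5 10 6
f 3 5 12
f 7 3 11
f 9 7 8
f 10 9 2
f 14 13 16
f 14 16 15
f 16 13 17
f 16 17 15
f 17 13 18
f 17 18 15
f 18 13 19
f 18 19 15
f 19 13 20
f 19 20 15
f 20 13 21
f 20 21 15
f 21 13 22
f 21 22 15
f 22 13 14
f 22 14 15
f 24 23 27
f 24 27 25
f 25 27 28
f 25 28 26
f 27 23 29
f 27 29 28
f 28 29 30
f 28 30 26
f 29 23 31
f 29 31 30
f 30 31 32
f 30 32 26
f 31 23 33
f 31 33 32
f 32 33 34
f 32 34 26
f 33 23 35
f 33 35 34
f 34 35 36
f 34 36 26
f 35 23 37
f 35 37 36
f 36 37 38
f 36 38 26
f 37 23 39
f 37 39 38
f 38 39 40
f 38 40 26
f 39 23 41
f 39 41 40
f 40 41 42
f 40 42 26
f 41 23 43
f 41 43 42
f 42 43 44
f 42 44 26
f 43 23 45
f 43 45 44
f 44 45 46
f 44 46 26
f 45 23 47
f 45 47 46
f 46 47 48
f 46 48 26
f 47 23 49
f 47 49 48
f 48 49 50
f 48 50 26
f 49 23 24
f 49 24 50
f 50 24 25
f 50 25 26
f 52 54 51
f 55 52 51
f 51 54 53
f 53 55 51
f 52 58 54
f 56 52 55
f 56 58 52
f 54 58 53
f 57 55 53
f 53 58 57
f 57 56 55
f 58 56 57



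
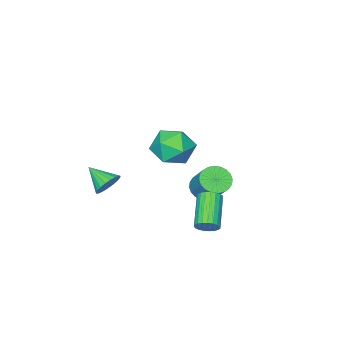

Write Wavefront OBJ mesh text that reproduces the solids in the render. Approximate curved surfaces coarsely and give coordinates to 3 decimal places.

v -1.627 -1.372 -2.794
v -1.29 -0.9 -3.331
v -0.877 0.224 -2.083
v -1.213 -0.248 -1.546
v -1.579 -0.794 -3.33
v -1.166 0.33 -2.083
v -1.876 -0.776 -3.249
v -1.462 0.348 -2.001
v -2.135 -0.849 -3.097
v -1.721 0.276 -1.849
v -2.316 -1.001 -2.9
v -1.902 0.123 -1.652
v -2.392 -1.21 -2.687
v -1.979 -0.085 -1.439
v -2.352 -1.443 -2.489
v -1.939 -0.319 -1.241
v -2.202 -1.666 -2.339
v -1.788 -0.542 -1.091
v -1.963 -1.844 -2.257
v -1.55 -0.72 -1.009
v -1.674 -1.95 -2.257
v -1.261 -0.826 -1.01
v -1.378 -1.968 -2.339
v -0.964 -0.844 -1.091
v -1.119 -1.896 -2.491
v -0.705 -0.771 -1.243
v -0.938 -1.743 -2.688
v -0.524 -0.619 -1.44
v -0.861 -1.535 -2.901
v -0.448 -0.41 -1.653
v -0.901 -1.301 -3.099
v -0.488 -0.177 -1.851
v -1.052 -1.078 -3.249
v -0.638 0.046 -2.001
v 3.781 -1.875 -0.48
v 4.291 -2.075 -0.946
v 3.959 -3.005 0.2
v 4.45 -1.926 -0.74
v 4.493 -1.769 -0.489
v 4.412 -1.629 -0.237
v 4.223 -1.533 -0.026
v 3.957 -1.495 0.106
v 3.661 -1.523 0.137
v 3.385 -1.613 0.061
v 3.178 -1.747 -0.108
v 3.075 -1.904 -0.341
v 3.094 -2.055 -0.599
v 3.232 -2.176 -0.835
v 3.465 -2.245 -1.011
v 3.752 -2.249 -1.094
v 4.045 -2.189 -1.071
v 1.924 1.859 3.068
v 2.588 1.884 2.213
v 2.772 0.456 3.687
v 3.436 0.481 2.832
v 3.489 1.261 3.581
v 2.965 2.128 3.199
v 2.395 0.212 2.701
v 1.871 1.079 2.319
v 2.879 0.866 1.986
v 3.555 1.514 2.53
v 1.805 0.826 3.37
v 2.481 1.474 3.914
v 0.772 1.318 -3.04
v 1.125 1.38 -2.571
v -0.02 0.324 -1.571
v -0.372 0.262 -2.04
v 0.972 1.57 -2.545
v -0.173 0.514 -1.546
v 0.784 1.716 -2.605
v -0.36 0.661 -1.605
v 0.595 1.794 -2.74
v -0.55 0.739 -1.741
v 0.436 1.789 -2.927
v -0.708 0.734 -1.927
v 0.335 1.703 -3.133
v -0.809 0.648 -2.134
v 0.31 1.55 -3.324
v -0.834 0.495 -2.324
v 0.365 1.357 -3.465
v -0.78 0.302 -2.465
v 0.49 1.157 -3.532
v -0.654 0.102 -2.533
v 0.664 0.985 -3.515
v -0.481 -0.07 -2.515
v 0.857 0.87 -3.415
v -0.288 -0.185 -2.416
v 1.035 0.833 -3.251
v -0.11 -0.222 -2.251
v 1.167 0.88 -3.05
v 0.023 -0.176 -2.05
v 1.232 1.002 -2.847
v 0.087 -0.053 -1.847
v 1.217 1.179 -2.677
v 0.072 0.124 -1.678
f 2 1 5
f 2 5 3
f 3 5 6
f 3 6 4
f 5 1 7
f 5 7 6
f 6 7 8
f 6 8 4
f 7 1 9
f 7 9 8
f 8 9 10
f 8 10 4
f 9 1 11
f 9 11 10
f 10 11 12
f 10 12 4
f 11 1 13
f 11 13 12
f 12 13 14
f 12 14 4
f 13 1 15
f 13 15 14
f 14 15 16
f 14 16 4
f 15 1 17
f 15 17 16
f 16 17 18
f 16 18 4
f 17 1 19
f 17 19 18
f 18 19 20
f 18 20 4
f 19 1 21
f 19 21 20
f 20 21 22
f 20 22 4
f 21 1 23
f 21 23 22
f 22 23 24
f 22 24 4
f 23 1 25
f 23 25 24
f 24 25 26
f 24 26 4
f 25 1 27
f 25 27 26
f 26 27 28
f 26 28 4
f 27 1 29
f 27 29 28
f 28 29 30
f 28 30 4
f 29 1 31
f 29 31 30
f 30 31 32
f 30 32 4
f 31 1 33
f 31 33 32
f 32 33 34
f 32 34 4
f 33 1 2
f 33 2 34
f 34 2 3
f 34 3 4
f 36 35 38
f 36 38 37
f 38 35 39
f 38 39 37
f 39 35 40
f 39 40 37
f 40 35 41
f 40 41 37
f 41 35 42
f 41 42 37
f 42 35 43
f 42 43 37
f 43 35 44
f 43 44 37
f 44 35 45
f 44 45 37
f 45 35 46
f 45 46 37
f 46 35 47
f 46 47 37
f 47 35 48
f 47 48 37
f 48 35 49
f 48 49 37
f 49 35 50
f 49 50 37
f 50 35 51
f 50 51 37
f 51 35 36
f 51 36 37
f 52 63 57
f 52 57 53
f 52 53 59
f 52 59 62
f 52 62 63
f 53 57 61
f 57 63 56
f 63 62 54
f 62 59 58
f 59 53 60
f 55 61 56
f 55 56 54
f 55 54 58
f 55 58 60
f 55 60 61
f 56 61 57
f 54 56 63
f 58 54 62
f 60 58 59
f 61 60 53
f 65 64 68
f 65 68 66
f 66 68 69
f 66 69 67
f 68 64 70
f 68 70 69
f 69 70 71
f 69 71 67
f 70 64 72
f 70 72 71
f 71 72 73
f 71 73 67
f 72 64 74
f 72 74 73
f 73 74 75
f 73 75 67
f 74 64 76
f 74 76 75
f 75 76 77
f 75 77 67
f 76 64 78
f 76 78 77
f 77 78 79
f 77 79 67
f 78 64 80
f 78 80 79
f 79 80 81
f 79 81 67
f 80 64 82
f 80 82 81
f 81 82 83
f 81 83 67
f 82 64 84
f 82 84 83
f 83 84 85
f 83 85 67
f 84 64 86
f 84 86 85
f 85 86 87
f 85 87 67
f 86 64 88
f 86 88 87
f 87 88 89
f 87 89 67
f 88 64 90
f 88 90 89
f 89 90 91
f 89 91 67
f 90 64 92
f 90 92 91
f 91 92 93
f 91 93 67
f 92 64 94
f 92 94 93
f 93 94 95
f 93 95 67
f 94 64 65
f 94 65 95
f 95 65 66
f 95 66 67



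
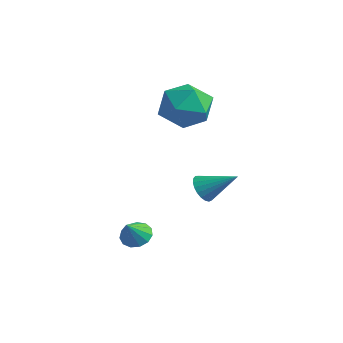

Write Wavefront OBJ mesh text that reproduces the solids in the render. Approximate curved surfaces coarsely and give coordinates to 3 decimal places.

v -2.238 3.687 1.176
v -1.31 4.14 0.68
v -2.15 2.24 0.02
v -1.222 2.693 -0.476
v -1.161 2.294 0.596
v -1.215 3.188 1.311
v -2.245 3.192 -0.611
v -2.299 4.086 0.104
v -1.314 3.834 -0.425
v -0.644 3.279 0.321
v -2.816 3.101 0.379
v -2.146 2.546 1.125
v 0.734 -0.84 -4.087
v 1.217 -1.024 -4.41
v 1.026 -1.46 -3.293
v 1.319 -0.749 -4.232
v 1.235 -0.502 -4.008
v 0.992 -0.362 -3.809
v 0.667 -0.374 -3.699
v 0.363 -0.534 -3.712
v 0.177 -0.791 -3.844
v 0.167 -1.063 -4.053
v 0.338 -1.265 -4.274
v 0.634 -1.331 -4.435
v 0.962 -1.242 -4.485
v 2.114 1.017 -1.825
v 2.376 1.197 -2.346
v 3.106 1.743 -1.075
v 2.208 1.383 -2.304
v 2.025 1.505 -2.179
v 1.856 1.544 -1.994
v 1.732 1.491 -1.779
v 1.675 1.356 -1.572
v 1.693 1.163 -1.408
v 1.784 0.944 -1.317
v 1.932 0.738 -1.314
v 2.111 0.581 -1.399
v 2.291 0.498 -1.557
v 2.44 0.506 -1.762
v 2.533 0.602 -1.978
v 2.554 0.769 -2.167
v 2.498 0.98 -2.297
f 1 12 6
f 1 6 2
f 1 2 8
f 1 8 11
f 1 11 12
f 2 6 10
f 6 12 5
f 12 11 3
f 11 8 7
f 8 2 9
f 4 10 5
f 4 5 3
f 4 3 7
f 4 7 9
f 4 9 10
f 5 10 6
f 3 5 12
f 7 3 11
f 9 7 8
f 10 9 2
f 14 13 16
f 14 16 15
f 16 13 17
f 16 17 15
f 17 13 18
f 17 18 15
f 18 13 19
f 18 19 15
f 19 13 20
f 19 20 15
f 20 13 21
f 20 21 15
f 21 13 22
f 21 22 15
f 22 13 23
f 22 23 15
f 23 13 24
f 23 24 15
f 24 13 25
f 24 25 15
f 25 13 14
f 25 14 15
f 27 26 29
f 27 29 28
f 29 26 30
f 29 30 28
f 30 26 31
f 30 31 28
f 31 26 32
f 31 32 28
f 32 26 33
f 32 33 28
f 33 26 34
f 33 34 28
f 34 26 35
f 34 35 28
f 35 26 36
f 35 36 28
f 36 26 37
f 36 37 28
f 37 26 38
f 37 38 28
f 38 26 39
f 38 39 28
f 39 26 40
f 39 40 28
f 40 26 41
f 40 41 28
f 41 26 42
f 41 42 28
f 42 26 27
f 42 27 28



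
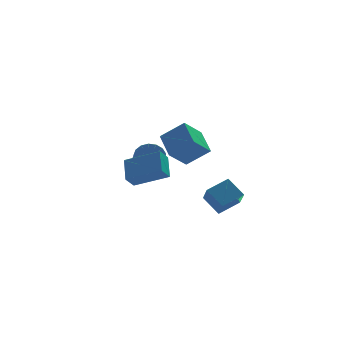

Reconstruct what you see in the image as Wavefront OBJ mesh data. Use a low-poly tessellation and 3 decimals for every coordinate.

v -2.389 -4.223 0.053
v -2.216 -3.023 0.954
v -1.87 -3.809 -0.598
v -1.697 -2.609 0.303
v -0.663 -5.091 0.877
v -0.49 -3.891 1.778
v -0.144 -4.677 0.226
v 0.029 -3.477 1.127
v 0.49 3.488 -1.781
v 1.069 3.033 -2.333
v 0.929 2.077 -1.691
v 0.35 2.532 -1.139
v 1.331 3.203 -2.022
v 1.191 2.247 -1.38
v 1.4 3.439 -1.657
v 1.261 2.483 -1.015
v 1.261 3.686 -1.32
v 1.121 2.73 -0.678
v 0.945 3.887 -1.088
v 0.806 2.931 -0.446
v 0.525 3.997 -1.016
v 0.385 3.041 -0.373
v 0.097 3.991 -1.118
v -0.043 3.035 -0.476
v -0.241 3.869 -1.373
v -0.381 2.913 -0.731
v -0.412 3.66 -1.721
v -0.551 2.704 -1.079
v -0.376 3.412 -2.083
v -0.515 2.456 -1.441
v -0.142 3.181 -2.375
v -0.281 2.225 -1.733
v 0.237 3.02 -2.532
v 0.098 2.064 -1.89
v 0.674 2.967 -2.517
v 0.535 2.011 -1.875
v 2.593 -1.607 -2.284
v 3.89 -1.218 -1.713
v 2.71 -0.333 -3.419
v 4.007 0.056 -2.847
v 3.253 -2.476 -3.193
v 4.55 -2.087 -2.621
v 3.37 -1.202 -4.327
v 4.667 -0.813 -3.756
v 0.346 -2.329 0.822
v 0.202 -0.76 1.629
v 1.433 -1.696 -0.215
v 1.289 -0.127 0.592
v 1.591 -2.753 1.868
v 1.447 -1.184 2.675
v 2.678 -2.12 0.831
v 2.534 -0.551 1.638
f 2 4 1
f 5 2 1
f 1 4 3
f 3 5 1
f 2 8 4
f 6 2 5
f 6 8 2
f 4 8 3
f 7 5 3
f 3 8 7
f 7 6 5
f 8 6 7
f 10 9 13
f 10 13 11
f 11 13 14
f 11 14 12
f 13 9 15
f 13 15 14
f 14 15 16
f 14 16 12
f 15 9 17
f 15 17 16
f 16 17 18
f 16 18 12
f 17 9 19
f 17 19 18
f 18 19 20
f 18 20 12
f 19 9 21
f 19 21 20
f 20 21 22
f 20 22 12
f 21 9 23
f 21 23 22
f 22 23 24
f 22 24 12
f 23 9 25
f 23 25 24
f 24 25 26
f 24 26 12
f 25 9 27
f 25 27 26
f 26 27 28
f 26 28 12
f 27 9 29
f 27 29 28
f 28 29 30
f 28 30 12
f 29 9 31
f 29 31 30
f 30 31 32
f 30 32 12
f 31 9 33
f 31 33 32
f 32 33 34
f 32 34 12
f 33 9 35
f 33 35 34
f 34 35 36
f 34 36 12
f 35 9 10
f 35 10 36
f 36 10 11
f 36 11 12
f 38 40 37
f 41 38 37
f 37 40 39
f 39 41 37
f 38 44 40
f 42 38 41
f 42 44 38
f 40 44 39
f 43 41 39
f 39 44 43
f 43 42 41
f 44 42 43
f 46 48 45
f 49 46 45
f 45 48 47
f 47 49 45
f 46 52 48
f 50 46 49
f 50 52 46
f 48 52 47
f 51 49 47
f 47 52 51
f 51 50 49
f 52 50 51



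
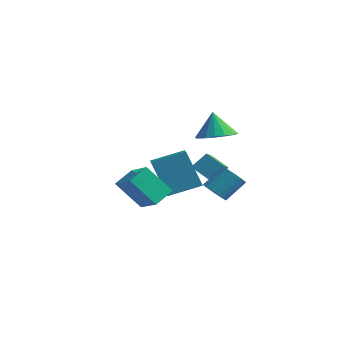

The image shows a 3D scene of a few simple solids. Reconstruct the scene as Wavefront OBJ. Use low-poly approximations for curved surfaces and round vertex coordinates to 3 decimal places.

v -0.792 0.996 -3.125
v 0.136 -0.591 -2.242
v -1.6 0.841 -2.556
v -0.672 -0.746 -1.673
v -0.428 1.586 -2.447
v 0.5 -0.001 -1.564
v -1.236 1.431 -1.878
v -0.308 -0.156 -0.995
v 0.484 -0.504 0.379
v 1.009 0.251 0.421
v 0.116 -0.316 1.601
v 0.62 0.401 0.281
v 0.199 0.344 0.163
v -0.156 0.093 0.095
v -0.364 -0.295 0.091
v -0.379 -0.731 0.154
v -0.195 -1.114 0.268
v 0.144 -1.358 0.408
v 0.561 -1.406 0.541
v 0.96 -1.247 0.637
v 1.251 -0.918 0.674
v 1.365 -0.494 0.643
v 1.278 -0.072 0.552
v -3.315 0.923 -4.62
v -4.26 0.949 -2.824
v -2.264 2.062 -4.084
v -3.209 2.088 -2.287
v -2.491 -0.048 -4.173
v -3.436 -0.022 -2.376
v -1.44 1.091 -3.636
v -2.385 1.117 -1.84
v -1.703 -4.516 -1.629
v -0.547 -4.963 -0.977
v -1.601 -3.57 -1.161
v -0.445 -4.017 -0.51
v -0.775 -3.983 -2.91
v 0.381 -4.43 -2.259
v -0.673 -3.037 -2.443
v 0.483 -3.484 -1.791
v 1.395 -1.849 -2.221
v 1.957 -1.826 -2.504
v 2.347 -0.988 -1.663
v 1.785 -1.011 -1.379
v 1.825 -1.638 -2.63
v 2.215 -0.8 -1.789
v 1.618 -1.487 -2.685
v 2.008 -0.649 -1.844
v 1.373 -1.398 -2.66
v 1.763 -0.56 -1.819
v 1.132 -1.387 -2.559
v 1.522 -0.549 -1.717
v 0.936 -1.456 -2.399
v 1.326 -0.618 -1.558
v 0.819 -1.593 -2.208
v 1.209 -0.755 -1.367
v 0.802 -1.775 -2.02
v 1.193 -0.936 -1.179
v 0.888 -1.969 -1.866
v 1.278 -1.131 -1.025
v 1.061 -2.142 -1.774
v 1.451 -1.304 -0.933
v 1.292 -2.265 -1.759
v 1.682 -1.427 -0.917
v 1.541 -2.316 -1.823
v 1.931 -1.478 -0.982
v 1.764 -2.286 -1.957
v 2.154 -1.448 -1.115
v 1.924 -2.181 -2.136
v 2.314 -1.342 -1.294
v 1.992 -2.018 -2.329
v 2.382 -1.18 -1.488
f 2 4 1
f 5 2 1
f 1 4 3
f 3 5 1
f 2 8 4
f 6 2 5
f 6 8 2
f 4 8 3
f 7 5 3
f 3 8 7
f 7 6 5
f 8 6 7
f 10 9 12
f 10 12 11
f 12 9 13
f 12 13 11
f 13 9 14
f 13 14 11
f 14 9 15
f 14 15 11
f 15 9 16
f 15 16 11
f 16 9 17
f 16 17 11
f 17 9 18
f 17 18 11
f 18 9 19
f 18 19 11
f 19 9 20
f 19 20 11
f 20 9 21
f 20 21 11
f 21 9 22
f 21 22 11
f 22 9 23
f 22 23 11
f 23 9 10
f 23 10 11
f 25 27 24
f 28 25 24
f 24 27 26
f 26 28 24
f 25 31 27
f 29 25 28
f 29 31 25
f 27 31 26
f 30 28 26
f 26 31 30
f 30 29 28
f 31 29 30
f 33 35 32
f 36 33 32
f 32 35 34
f 34 36 32
f 33 39 35
f 37 33 36
f 37 39 33
f 35 39 34
f 38 36 34
f 34 39 38
f 38 37 36
f 39 37 38
f 41 40 44
f 41 44 42
f 42 44 45
f 42 45 43
f 44 40 46
f 44 46 45
f 45 46 47
f 45 47 43
f 46 40 48
f 46 48 47
f 47 48 49
f 47 49 43
f 48 40 50
f 48 50 49
f 49 50 51
f 49 51 43
f 50 40 52
f 50 52 51
f 51 52 53
f 51 53 43
f 52 40 54
f 52 54 53
f 53 54 55
f 53 55 43
f 54 40 56
f 54 56 55
f 55 56 57
f 55 57 43
f 56 40 58
f 56 58 57
f 57 58 59
f 57 59 43
f 58 40 60
f 58 60 59
f 59 60 61
f 59 61 43
f 60 40 62
f 60 62 61
f 61 62 63
f 61 63 43
f 62 40 64
f 62 64 63
f 63 64 65
f 63 65 43
f 64 40 66
f 64 66 65
f 65 66 67
f 65 67 43
f 66 40 68
f 66 68 67
f 67 68 69
f 67 69 43
f 68 40 70
f 68 70 69
f 69 70 71
f 69 71 43
f 70 40 41
f 70 41 71
f 71 41 42
f 71 42 43



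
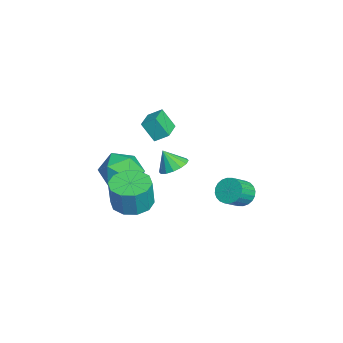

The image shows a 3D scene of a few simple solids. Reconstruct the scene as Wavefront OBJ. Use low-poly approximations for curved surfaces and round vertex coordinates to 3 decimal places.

v 1.506 -1.21 0.236
v 1.861 -0.609 0.646
v 1.274 -1.75 1.224
v 1.459 -0.496 0.614
v 1.069 -0.574 0.48
v 0.797 -0.822 0.281
v 0.714 -1.175 0.069
v 0.844 -1.537 -0.098
v 1.151 -1.811 -0.175
v 1.553 -1.925 -0.143
v 1.943 -1.847 -0.009
v 2.215 -1.599 0.19
v 2.298 -1.246 0.402
v 2.168 -0.884 0.569
v 2.72 -3.25 -1.462
v 3.749 -3.033 -1.657
v 4.07 -3.132 -0.072
v 3.04 -3.35 0.122
v 3.435 -2.46 -1.558
v 3.755 -2.559 0.027
v 2.847 -2.189 -1.422
v 3.168 -2.288 0.163
v 2.211 -2.323 -1.301
v 2.531 -2.422 0.283
v 1.769 -2.812 -1.243
v 2.09 -2.911 0.342
v 1.69 -3.468 -1.268
v 2.011 -3.567 0.317
v 2.005 -4.041 -1.367
v 2.325 -4.14 0.218
v 2.592 -4.312 -1.503
v 2.913 -4.411 0.082
v 3.229 -4.178 -1.623
v 3.549 -4.277 -0.039
v 3.67 -3.689 -1.682
v 3.991 -3.788 -0.097
v -4.243 -2.356 0.307
v -4.098 -1.617 0.8
v -3.933 -1.692 -0.779
v -3.788 -0.953 -0.286
v -2.892 -2.727 0.466
v -2.747 -1.988 0.959
v -2.582 -2.063 -0.62
v -2.437 -1.324 -0.127
v -0.174 -3.076 -1.471
v 0.656 -2.6 -0.683
v 0.244 -4.92 -0.797
v 1.074 -4.444 -0.009
v -0.136 -4.237 0.166
v -0.395 -3.097 -0.251
v 1.295 -4.423 -1.229
v 1.036 -3.283 -1.646
v 1.564 -3.432 -0.533
v 0.68 -3.317 0.329
v 0.22 -4.203 -1.809
v -0.664 -4.088 -0.947
v 0.709 2.174 -2.398
v 1.187 2.79 -2.274
v 1.908 2.083 -1.538
v 1.431 1.466 -1.662
v 0.984 2.824 -2.043
v 1.706 2.117 -1.307
v 0.74 2.758 -1.867
v 1.462 2.051 -1.131
v 0.491 2.603 -1.772
v 1.213 1.896 -1.036
v 0.276 2.383 -1.772
v 0.997 1.676 -1.036
v 0.126 2.131 -1.867
v 0.848 1.424 -1.131
v 0.065 1.885 -2.043
v 0.787 1.178 -1.307
v 0.102 1.684 -2.273
v 0.824 0.977 -1.537
v 0.232 1.557 -2.522
v 0.953 0.85 -1.786
v 0.434 1.523 -2.753
v 1.156 0.816 -2.017
v 0.678 1.589 -2.929
v 1.4 0.882 -2.193
v 0.927 1.744 -3.024
v 1.649 1.037 -2.288
v 1.143 1.964 -3.024
v 1.864 1.257 -2.288
v 1.292 2.216 -2.929
v 2.014 1.509 -2.193
v 1.353 2.462 -2.753
v 2.075 1.755 -2.017
v 1.316 2.663 -2.523
v 2.038 1.956 -1.787
f 2 1 4
f 2 4 3
f 4 1 5
f 4 5 3
f 5 1 6
f 5 6 3
f 6 1 7
f 6 7 3
f 7 1 8
f 7 8 3
f 8 1 9
f 8 9 3
f 9 1 10
f 9 10 3
f 10 1 11
f 10 11 3
f 11 1 12
f 11 12 3
f 12 1 13
f 12 13 3
f 13 1 14
f 13 14 3
f 14 1 2
f 14 2 3
f 16 15 19
f 16 19 17
f 17 19 20
f 17 20 18
f 19 15 21
f 19 21 20
f 20 21 22
f 20 22 18
f 21 15 23
f 21 23 22
f 22 23 24
f 22 24 18
f 23 15 25
f 23 25 24
f 24 25 26
f 24 26 18
f 25 15 27
f 25 27 26
f 26 27 28
f 26 28 18
f 27 15 29
f 27 29 28
f 28 29 30
f 28 30 18
f 29 15 31
f 29 31 30
f 30 31 32
f 30 32 18
f 31 15 33
f 31 33 32
f 32 33 34
f 32 34 18
f 33 15 35
f 33 35 34
f 34 35 36
f 34 36 18
f 35 15 16
f 35 16 36
f 36 16 17
f 36 17 18
f 38 40 37
f 41 38 37
f 37 40 39
f 39 41 37
f 38 44 40
f 42 38 41
f 42 44 38
f 40 44 39
f 43 41 39
f 39 44 43
f 43 42 41
f 44 42 43
f 45 56 50
f 45 50 46
f 45 46 52
f 45 52 55
f 45 55 56
f 46 50 54
f 50 56 49
f 56 55 47
f 55 52 51
f 52 46 53
f 48 54 49
f 48 49 47
f 48 47 51
f 48 51 53
f 48 53 54
f 49 54 50
f 47 49 56
f 51 47 55
f 53 51 52
f 54 53 46
f 58 57 61
f 58 61 59
f 59 61 62
f 59 62 60
f 61 57 63
f 61 63 62
f 62 63 64
f 62 64 60
f 63 57 65
f 63 65 64
f 64 65 66
f 64 66 60
f 65 57 67
f 65 67 66
f 66 67 68
f 66 68 60
f 67 57 69
f 67 69 68
f 68 69 70
f 68 70 60
f 69 57 71
f 69 71 70
f 70 71 72
f 70 72 60
f 71 57 73
f 71 73 72
f 72 73 74
f 72 74 60
f 73 57 75
f 73 75 74
f 74 75 76
f 74 76 60
f 75 57 77
f 75 77 76
f 76 77 78
f 76 78 60
f 77 57 79
f 77 79 78
f 78 79 80
f 78 80 60
f 79 57 81
f 79 81 80
f 80 81 82
f 80 82 60
f 81 57 83
f 81 83 82
f 82 83 84
f 82 84 60
f 83 57 85
f 83 85 84
f 84 85 86
f 84 86 60
f 85 57 87
f 85 87 86
f 86 87 88
f 86 88 60
f 87 57 89
f 87 89 88
f 88 89 90
f 88 90 60
f 89 57 58
f 89 58 90
f 90 58 59
f 90 59 60



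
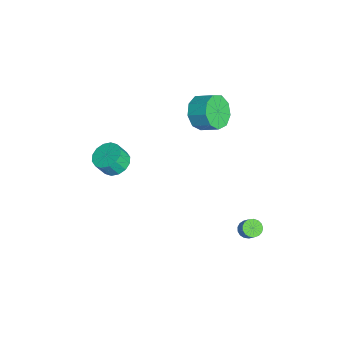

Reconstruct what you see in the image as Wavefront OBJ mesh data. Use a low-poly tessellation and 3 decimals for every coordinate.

v -1.729 -3.06 -0.681
v -1.026 -2.569 -0.535
v -0.868 -3.068 0.386
v -1.571 -3.56 0.241
v -1.368 -2.34 -0.353
v -1.21 -2.839 0.569
v -1.807 -2.304 -0.258
v -1.649 -2.803 0.664
v -2.225 -2.471 -0.276
v -2.067 -2.97 0.645
v -2.51 -2.796 -0.403
v -2.352 -3.295 0.518
v -2.586 -3.191 -0.605
v -2.428 -3.69 0.317
v -2.432 -3.552 -0.826
v -2.274 -4.051 0.095
v -2.09 -3.781 -1.009
v -1.932 -4.28 -0.087
v -1.651 -3.817 -1.104
v -1.493 -4.316 -0.182
v -1.233 -3.65 -1.085
v -1.075 -4.149 -0.164
v -0.948 -3.325 -0.958
v -0.79 -3.824 -0.037
v -0.872 -2.93 -0.757
v -0.714 -3.429 0.165
v -2.894 1.432 2.351
v -2.093 1.42 1.64
v -1.566 2.316 2.219
v -2.366 2.328 2.929
v -2.621 1.875 1.416
v -2.094 2.771 1.994
v -3.276 2.123 1.629
v -2.749 3.019 2.207
v -3.752 2.047 2.179
v -3.225 2.944 2.758
v -3.826 1.684 2.81
v -3.299 2.58 3.389
v -3.464 1.202 3.226
v -2.937 2.099 3.805
v -2.835 0.828 3.232
v -2.308 1.725 3.811
v -2.233 0.737 2.826
v -1.706 1.633 3.405
v -1.94 0.97 2.197
v -1.413 1.867 2.776
v 1.388 3.69 -3.622
v 1.822 3.482 -3.889
v 2.425 3.682 -3.065
v 1.992 3.89 -2.798
v 1.825 3.737 -3.953
v 2.428 3.937 -3.13
v 1.728 3.982 -3.941
v 2.331 4.182 -3.118
v 1.553 4.159 -3.856
v 2.156 4.359 -3.033
v 1.341 4.229 -3.718
v 1.944 4.429 -2.894
v 1.139 4.176 -3.557
v 1.742 4.376 -2.734
v 0.995 4.011 -3.411
v 1.598 4.211 -2.588
v 0.94 3.773 -3.314
v 1.543 3.973 -2.49
v 0.989 3.515 -3.287
v 1.592 3.715 -2.463
v 1.129 3.298 -3.336
v 1.732 3.498 -2.513
v 1.328 3.17 -3.451
v 1.931 3.371 -2.628
v 1.542 3.162 -3.606
v 2.145 3.362 -2.782
v 1.72 3.274 -3.763
v 2.323 3.475 -2.94
f 2 1 5
f 2 5 3
f 3 5 6
f 3 6 4
f 5 1 7
f 5 7 6
f 6 7 8
f 6 8 4
f 7 1 9
f 7 9 8
f 8 9 10
f 8 10 4
f 9 1 11
f 9 11 10
f 10 11 12
f 10 12 4
f 11 1 13
f 11 13 12
f 12 13 14
f 12 14 4
f 13 1 15
f 13 15 14
f 14 15 16
f 14 16 4
f 15 1 17
f 15 17 16
f 16 17 18
f 16 18 4
f 17 1 19
f 17 19 18
f 18 19 20
f 18 20 4
f 19 1 21
f 19 21 20
f 20 21 22
f 20 22 4
f 21 1 23
f 21 23 22
f 22 23 24
f 22 24 4
f 23 1 25
f 23 25 24
f 24 25 26
f 24 26 4
f 25 1 2
f 25 2 26
f 26 2 3
f 26 3 4
f 28 27 31
f 28 31 29
f 29 31 32
f 29 32 30
f 31 27 33
f 31 33 32
f 32 33 34
f 32 34 30
f 33 27 35
f 33 35 34
f 34 35 36
f 34 36 30
f 35 27 37
f 35 37 36
f 36 37 38
f 36 38 30
f 37 27 39
f 37 39 38
f 38 39 40
f 38 40 30
f 39 27 41
f 39 41 40
f 40 41 42
f 40 42 30
f 41 27 43
f 41 43 42
f 42 43 44
f 42 44 30
f 43 27 45
f 43 45 44
f 44 45 46
f 44 46 30
f 45 27 28
f 45 28 46
f 46 28 29
f 46 29 30
f 48 47 51
f 48 51 49
f 49 51 52
f 49 52 50
f 51 47 53
f 51 53 52
f 52 53 54
f 52 54 50
f 53 47 55
f 53 55 54
f 54 55 56
f 54 56 50
f 55 47 57
f 55 57 56
f 56 57 58
f 56 58 50
f 57 47 59
f 57 59 58
f 58 59 60
f 58 60 50
f 59 47 61
f 59 61 60
f 60 61 62
f 60 62 50
f 61 47 63
f 61 63 62
f 62 63 64
f 62 64 50
f 63 47 65
f 63 65 64
f 64 65 66
f 64 66 50
f 65 47 67
f 65 67 66
f 66 67 68
f 66 68 50
f 67 47 69
f 67 69 68
f 68 69 70
f 68 70 50
f 69 47 71
f 69 71 70
f 70 71 72
f 70 72 50
f 71 47 73
f 71 73 72
f 72 73 74
f 72 74 50
f 73 47 48
f 73 48 74
f 74 48 49
f 74 49 50



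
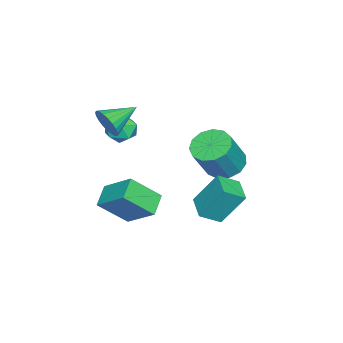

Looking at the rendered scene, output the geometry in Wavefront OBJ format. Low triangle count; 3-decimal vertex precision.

v 1.572 -2.252 2.947
v 2.022 -2.008 3.574
v 0.348 -1.348 3.473
v 2.094 -1.775 3.341
v 2.076 -1.625 3.04
v 1.97 -1.584 2.723
v 1.795 -1.658 2.444
v 1.582 -1.835 2.253
v 1.367 -2.084 2.181
v 1.187 -2.362 2.242
v 1.074 -2.621 2.425
v 1.047 -2.817 2.698
v 1.11 -2.915 3.014
v 1.254 -2.898 3.318
v 1.452 -2.77 3.558
v 1.671 -2.552 3.693
v 1.873 -2.283 3.698
v 1.539 1.652 -0.993
v 1.267 2.65 0.589
v 0.941 2.433 -1.588
v 0.669 3.43 -0.006
v 2.591 2.29 -1.214
v 2.319 3.287 0.368
v 1.993 3.07 -1.809
v 1.721 4.068 -0.227
v -0.609 -1.718 1.737
v 0.004 -1.862 1.163
v -1.044 -3.018 1.597
v -0.431 -3.162 1.023
v -0.229 -3.039 1.841
v 0.041 -2.235 1.928
v -1.081 -2.645 0.832
v -0.811 -1.841 0.919
v -0.287 -2.434 0.604
v 0.239 -2.678 1.228
v -1.279 -2.202 1.532
v -0.753 -2.446 2.156
v -0.078 -1.641 -3.022
v 0.352 -0.221 -1.934
v 1.001 -1.568 -3.543
v 1.431 -0.148 -2.455
v 0.609 -2.812 -1.765
v 1.039 -1.392 -0.677
v 1.688 -2.739 -2.286
v 2.118 -1.319 -1.198
v -1.018 2.236 -0.112
v -0.187 2.156 -0.626
v 0.808 1.804 1.038
v -0.022 1.884 1.552
v -0.233 2.688 -0.485
v 0.763 2.336 1.178
v -0.527 3.077 -0.227
v 0.468 2.725 1.437
v -0.978 3.199 0.069
v 0.017 2.846 1.732
v -1.441 3.015 0.307
v -0.446 2.662 1.97
v -1.77 2.584 0.412
v -0.774 2.231 2.075
v -1.859 2.042 0.351
v -0.864 1.69 2.014
v -1.682 1.562 0.143
v -0.687 1.21 1.806
v -1.294 1.296 -0.146
v -0.298 0.944 1.518
v -0.818 1.329 -0.424
v 0.178 0.977 1.24
v -0.405 1.649 -0.602
v 0.59 1.297 1.061
f 2 1 4
f 2 4 3
f 4 1 5
f 4 5 3
f 5 1 6
f 5 6 3
f 6 1 7
f 6 7 3
f 7 1 8
f 7 8 3
f 8 1 9
f 8 9 3
f 9 1 10
f 9 10 3
f 10 1 11
f 10 11 3
f 11 1 12
f 11 12 3
f 12 1 13
f 12 13 3
f 13 1 14
f 13 14 3
f 14 1 15
f 14 15 3
f 15 1 16
f 15 16 3
f 16 1 17
f 16 17 3
f 17 1 2
f 17 2 3
f 19 21 18
f 22 19 18
f 18 21 20
f 20 22 18
f 19 25 21
f 23 19 22
f 23 25 19
f 21 25 20
f 24 22 20
f 20 25 24
f 24 23 22
f 25 23 24
f 26 37 31
f 26 31 27
f 26 27 33
f 26 33 36
f 26 36 37
f 27 31 35
f 31 37 30
f 37 36 28
f 36 33 32
f 33 27 34
f 29 35 30
f 29 30 28
f 29 28 32
f 29 32 34
f 29 34 35
f 30 35 31
f 28 30 37
f 32 28 36
f 34 32 33
f 35 34 27
f 39 41 38
f 42 39 38
f 38 41 40
f 40 42 38
f 39 45 41
f 43 39 42
f 43 45 39
f 41 45 40
f 44 42 40
f 40 45 44
f 44 43 42
f 45 43 44
f 47 46 50
f 47 50 48
f 48 50 51
f 48 51 49
f 50 46 52
f 50 52 51
f 51 52 53
f 51 53 49
f 52 46 54
f 52 54 53
f 53 54 55
f 53 55 49
f 54 46 56
f 54 56 55
f 55 56 57
f 55 57 49
f 56 46 58
f 56 58 57
f 57 58 59
f 57 59 49
f 58 46 60
f 58 60 59
f 59 60 61
f 59 61 49
f 60 46 62
f 60 62 61
f 61 62 63
f 61 63 49
f 62 46 64
f 62 64 63
f 63 64 65
f 63 65 49
f 64 46 66
f 64 66 65
f 65 66 67
f 65 67 49
f 66 46 68
f 66 68 67
f 67 68 69
f 67 69 49
f 68 46 47
f 68 47 69
f 69 47 48
f 69 48 49



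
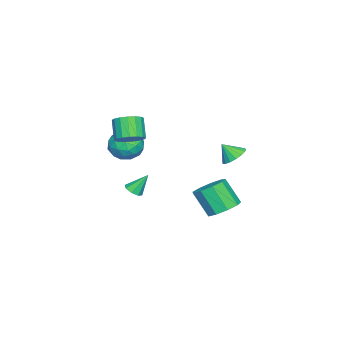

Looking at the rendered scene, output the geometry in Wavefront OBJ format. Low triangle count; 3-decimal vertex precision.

v -2.8 -3.349 -3.381
v -2.347 -3.627 -3.062
v -3.18 -2.591 -2.179
v -2.203 -3.226 -3.27
v -2.408 -2.896 -3.542
v -2.844 -2.832 -3.72
v -3.253 -3.071 -3.699
v -3.398 -3.472 -3.492
v -3.192 -3.801 -3.219
v -2.757 -3.866 -3.041
v -0.713 -2.625 1.843
v -0.254 -3.387 1.846
v -1.007 -3.837 3
v -1.467 -3.075 2.997
v -0.025 -3.129 2.096
v -0.778 -3.579 3.25
v 0.046 -2.755 2.288
v -0.707 -3.206 3.442
v -0.057 -2.352 2.378
v -0.81 -2.802 3.532
v -0.31 -2.011 2.346
v -1.063 -2.461 3.5
v -0.656 -1.811 2.198
v -1.409 -2.261 3.352
v -1.015 -1.797 1.969
v -1.768 -2.247 3.123
v -1.305 -1.973 1.711
v -2.058 -2.423 2.866
v -1.459 -2.298 1.484
v -2.212 -2.748 2.638
v -1.443 -2.698 1.338
v -2.196 -3.148 2.493
v -1.259 -3.081 1.308
v -2.013 -3.532 2.463
v -0.951 -3.36 1.401
v -1.704 -3.81 2.555
v -0.588 -3.47 1.595
v -1.341 -3.921 2.749
v -3.978 2.334 -0.082
v -3.213 2.111 -0.378
v -3.842 1.626 0.802
v -3.135 2.429 -0.136
v -3.251 2.724 0.118
v -3.532 2.931 0.327
v -3.916 3 0.442
v -4.315 2.917 0.437
v -4.636 2.7 0.313
v -4.806 2.399 0.099
v -4.787 2.083 -0.157
v -4.583 1.825 -0.396
v -4.24 1.683 -0.562
v -3.837 1.69 -0.619
v -3.466 1.844 -0.552
v 1.381 3.746 -1.359
v 2.155 4.248 -0.923
v 1.953 3.276 0.554
v 1.179 2.774 0.119
v 1.553 4.575 -0.79
v 1.352 3.603 0.688
v 0.871 4.514 -0.923
v 0.67 3.542 0.555
v 0.427 4.094 -1.26
v 0.226 3.122 0.218
v 0.429 3.511 -1.643
v 0.228 2.539 -0.165
v 0.877 3.038 -1.893
v 0.676 2.066 -0.416
v 1.56 2.896 -1.893
v 1.359 1.924 -0.416
v 2.159 3.152 -1.644
v 1.958 2.18 -0.166
v 2.394 3.686 -1.261
v 2.193 2.714 0.217
v -3.358 -3.067 0.25
v -2.515 -2.722 0.91
v -2.425 -4.578 -0.15
v -1.582 -4.233 0.51
v -2.564 -4.541 0.966
v -3.14 -3.607 1.213
v -1.8 -3.693 -0.453
v -2.376 -2.759 -0.206
v -1.552 -3.109 0.476
v -2.024 -3.632 1.352
v -2.916 -3.668 -0.592
v -3.388 -4.191 0.284
v -3.018 -2.762 0.615
v -1.922 -4.538 0.145
v -2.499 -4.719 0.413
v -2.003 -4.516 0.801
v -3.386 -3.282 0.793
v -2.89 -3.079 1.181
v -2.919 -4.148 1.214
v -2.05 -4.221 -0.421
v -1.554 -4.018 -0.033
v -2.937 -2.784 -0.041
v -2.441 -2.581 0.347
v -2.021 -3.152 -0.454
v -1.957 -2.786 0.748
v -1.409 -3.674 0.513
v -1.537 -3.357 -0.053
v -1.875 -2.808 0.092
v -2.234 -3.094 1.263
v -1.686 -3.982 1.028
v -2.263 -4.163 1.296
v -2.602 -3.614 1.441
v -1.668 -3.321 1.008
v -3.254 -3.318 -0.268
v -2.706 -4.206 -0.503
v -2.338 -3.686 -0.681
v -2.677 -3.137 -0.536
v -3.531 -3.626 0.247
v -2.983 -4.514 0.012
v -3.065 -4.492 0.668
v -3.403 -3.943 0.813
v -3.272 -3.979 -0.248
f 2 1 4
f 2 4 3
f 4 1 5
f 4 5 3
f 5 1 6
f 5 6 3
f 6 1 7
f 6 7 3
f 7 1 8
f 7 8 3
f 8 1 9
f 8 9 3
f 9 1 10
f 9 10 3
f 10 1 2
f 10 2 3
f 12 11 15
f 12 15 13
f 13 15 16
f 13 16 14
f 15 11 17
f 15 17 16
f 16 17 18
f 16 18 14
f 17 11 19
f 17 19 18
f 18 19 20
f 18 20 14
f 19 11 21
f 19 21 20
f 20 21 22
f 20 22 14
f 21 11 23
f 21 23 22
f 22 23 24
f 22 24 14
f 23 11 25
f 23 25 24
f 24 25 26
f 24 26 14
f 25 11 27
f 25 27 26
f 26 27 28
f 26 28 14
f 27 11 29
f 27 29 28
f 28 29 30
f 28 30 14
f 29 11 31
f 29 31 30
f 30 31 32
f 30 32 14
f 31 11 33
f 31 33 32
f 32 33 34
f 32 34 14
f 33 11 35
f 33 35 34
f 34 35 36
f 34 36 14
f 35 11 37
f 35 37 36
f 36 37 38
f 36 38 14
f 37 11 12
f 37 12 38
f 38 12 13
f 38 13 14
f 40 39 42
f 40 42 41
f 42 39 43
f 42 43 41
f 43 39 44
f 43 44 41
f 44 39 45
f 44 45 41
f 45 39 46
f 45 46 41
f 46 39 47
f 46 47 41
f 47 39 48
f 47 48 41
f 48 39 49
f 48 49 41
f 49 39 50
f 49 50 41
f 50 39 51
f 50 51 41
f 51 39 52
f 51 52 41
f 52 39 53
f 52 53 41
f 53 39 40
f 53 40 41
f 55 54 58
f 55 58 56
f 56 58 59
f 56 59 57
f 58 54 60
f 58 60 59
f 59 60 61
f 59 61 57
f 60 54 62
f 60 62 61
f 61 62 63
f 61 63 57
f 62 54 64
f 62 64 63
f 63 64 65
f 63 65 57
f 64 54 66
f 64 66 65
f 65 66 67
f 65 67 57
f 66 54 68
f 66 68 67
f 67 68 69
f 67 69 57
f 68 54 70
f 68 70 69
f 69 70 71
f 69 71 57
f 70 54 72
f 70 72 71
f 71 72 73
f 71 73 57
f 72 54 55
f 72 55 73
f 73 55 56
f 73 56 57
f 74 111 90
f 111 85 114
f 90 114 79
f 111 114 90
f 74 90 86
f 90 79 91
f 86 91 75
f 90 91 86
f 74 86 95
f 86 75 96
f 95 96 81
f 86 96 95
f 74 95 107
f 95 81 110
f 107 110 84
f 95 110 107
f 74 107 111
f 107 84 115
f 111 115 85
f 107 115 111
f 75 91 102
f 91 79 105
f 102 105 83
f 91 105 102
f 79 114 92
f 114 85 113
f 92 113 78
f 114 113 92
f 85 115 112
f 115 84 108
f 112 108 76
f 115 108 112
f 84 110 109
f 110 81 97
f 109 97 80
f 110 97 109
f 81 96 101
f 96 75 98
f 101 98 82
f 96 98 101
f 77 103 89
f 103 83 104
f 89 104 78
f 103 104 89
f 77 89 87
f 89 78 88
f 87 88 76
f 89 88 87
f 77 87 94
f 87 76 93
f 94 93 80
f 87 93 94
f 77 94 99
f 94 80 100
f 99 100 82
f 94 100 99
f 77 99 103
f 99 82 106
f 103 106 83
f 99 106 103
f 78 104 92
f 104 83 105
f 92 105 79
f 104 105 92
f 76 88 112
f 88 78 113
f 112 113 85
f 88 113 112
f 80 93 109
f 93 76 108
f 109 108 84
f 93 108 109
f 82 100 101
f 100 80 97
f 101 97 81
f 100 97 101
f 83 106 102
f 106 82 98
f 102 98 75
f 106 98 102

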